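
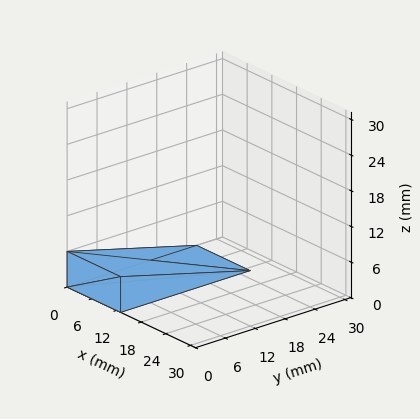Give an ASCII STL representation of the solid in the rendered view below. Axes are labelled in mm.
Reading the render: the shape is a wedge (ramp): 13 × 26 mm base, rising to 6 mm along the y=0 edge and sloping linearly to z=0 at y=26 (dimensions read to the nearest mm from the axis ticks). For the STL, each face is triangulated and given an outward normal.

solid part
  facet normal 0.0000 0.0000 -1.0000
    outer loop
      vertex 13.000 26.000 0.000
      vertex 13.000 0.000 0.000
      vertex 0.000 0.000 0.000
    endloop
  endfacet
  facet normal 0.0000 0.0000 -1.0000
    outer loop
      vertex 0.000 26.000 0.000
      vertex 13.000 26.000 0.000
      vertex 0.000 0.000 0.000
    endloop
  endfacet
  facet normal 0.0000 -1.0000 0.0000
    outer loop
      vertex 0.000 0.000 0.000
      vertex 13.000 0.000 0.000
      vertex 13.000 0.000 6.000
    endloop
  endfacet
  facet normal 0.0000 -1.0000 0.0000
    outer loop
      vertex 0.000 0.000 0.000
      vertex 13.000 0.000 6.000
      vertex 0.000 0.000 6.000
    endloop
  endfacet
  facet normal 0.0000 0.2249 0.9744
    outer loop
      vertex 0.000 0.000 6.000
      vertex 13.000 0.000 6.000
      vertex 13.000 26.000 0.000
    endloop
  endfacet
  facet normal 0.0000 0.2249 0.9744
    outer loop
      vertex 0.000 0.000 6.000
      vertex 13.000 26.000 0.000
      vertex 0.000 26.000 0.000
    endloop
  endfacet
  facet normal -1.0000 0.0000 0.0000
    outer loop
      vertex 0.000 0.000 6.000
      vertex 0.000 26.000 0.000
      vertex 0.000 0.000 0.000
    endloop
  endfacet
  facet normal 1.0000 0.0000 0.0000
    outer loop
      vertex 13.000 0.000 0.000
      vertex 13.000 26.000 0.000
      vertex 13.000 0.000 6.000
    endloop
  endfacet
endsolid part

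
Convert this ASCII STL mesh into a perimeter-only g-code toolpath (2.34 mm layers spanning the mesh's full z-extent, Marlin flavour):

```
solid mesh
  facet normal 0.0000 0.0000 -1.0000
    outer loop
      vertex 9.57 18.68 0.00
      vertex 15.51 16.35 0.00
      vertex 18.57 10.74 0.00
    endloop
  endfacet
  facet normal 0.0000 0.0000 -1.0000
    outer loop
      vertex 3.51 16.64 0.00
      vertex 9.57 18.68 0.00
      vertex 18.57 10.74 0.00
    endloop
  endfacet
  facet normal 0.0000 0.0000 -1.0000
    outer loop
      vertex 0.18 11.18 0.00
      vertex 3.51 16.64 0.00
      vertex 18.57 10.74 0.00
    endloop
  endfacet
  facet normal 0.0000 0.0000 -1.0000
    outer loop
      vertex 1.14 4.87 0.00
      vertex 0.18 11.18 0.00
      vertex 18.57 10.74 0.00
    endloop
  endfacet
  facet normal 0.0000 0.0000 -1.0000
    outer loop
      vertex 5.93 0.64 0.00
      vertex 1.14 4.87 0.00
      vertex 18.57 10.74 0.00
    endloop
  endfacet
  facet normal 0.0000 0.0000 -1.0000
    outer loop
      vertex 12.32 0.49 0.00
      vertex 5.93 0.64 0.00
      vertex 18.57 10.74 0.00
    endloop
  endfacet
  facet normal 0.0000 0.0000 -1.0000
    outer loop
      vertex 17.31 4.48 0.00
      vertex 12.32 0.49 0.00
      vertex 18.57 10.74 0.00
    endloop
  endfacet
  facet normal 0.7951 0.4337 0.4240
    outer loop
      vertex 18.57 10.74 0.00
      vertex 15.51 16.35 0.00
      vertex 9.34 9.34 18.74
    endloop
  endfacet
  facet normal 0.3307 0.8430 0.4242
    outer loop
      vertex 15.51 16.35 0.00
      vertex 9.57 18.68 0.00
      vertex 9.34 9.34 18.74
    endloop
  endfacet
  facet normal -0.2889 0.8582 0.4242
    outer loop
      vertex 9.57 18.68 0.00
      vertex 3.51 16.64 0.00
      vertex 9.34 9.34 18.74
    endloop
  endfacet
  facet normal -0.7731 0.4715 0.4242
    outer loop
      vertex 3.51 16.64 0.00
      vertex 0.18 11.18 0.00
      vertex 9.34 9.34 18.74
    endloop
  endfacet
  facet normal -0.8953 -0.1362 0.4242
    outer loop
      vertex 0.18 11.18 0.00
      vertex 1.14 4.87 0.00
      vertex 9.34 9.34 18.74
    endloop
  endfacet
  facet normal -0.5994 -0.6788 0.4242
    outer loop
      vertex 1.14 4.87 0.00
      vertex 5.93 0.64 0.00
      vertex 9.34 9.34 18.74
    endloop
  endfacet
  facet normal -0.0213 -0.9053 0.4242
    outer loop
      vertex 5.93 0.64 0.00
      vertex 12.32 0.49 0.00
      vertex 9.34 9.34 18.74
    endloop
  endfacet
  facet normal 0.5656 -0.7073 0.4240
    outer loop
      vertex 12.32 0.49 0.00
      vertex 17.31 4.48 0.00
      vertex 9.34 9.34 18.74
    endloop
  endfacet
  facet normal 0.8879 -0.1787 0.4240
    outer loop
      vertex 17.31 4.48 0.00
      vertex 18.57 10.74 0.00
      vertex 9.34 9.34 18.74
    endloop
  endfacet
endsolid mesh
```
; perimeter-only toolpath
G21 ; units = mm
G90 ; absolute positioning
G28 ; home
; layer 1
G0 Z2.34
G0 X17.42 Y10.57
G1 X14.74 Y15.47
G1 X9.54 Y17.51
G1 X4.24 Y15.73
G1 X1.32 Y10.95
G1 X2.17 Y5.43
G1 X6.36 Y1.73
G1 X11.95 Y1.60
G1 X16.31 Y5.09
G1 X17.42 Y10.57
; layer 2
G0 Z4.68
G0 X16.26 Y10.39
G1 X13.97 Y14.60
G1 X9.51 Y16.34
G1 X4.97 Y14.82
G1 X2.47 Y10.72
G1 X3.19 Y5.99
G1 X6.78 Y2.81
G1 X11.57 Y2.70
G1 X15.32 Y5.70
G1 X16.26 Y10.39
; layer 3
G0 Z7.03
G0 X15.11 Y10.21
G1 X13.20 Y13.72
G1 X9.48 Y15.18
G1 X5.70 Y13.90
G1 X3.61 Y10.49
G1 X4.21 Y6.55
G1 X7.21 Y3.90
G1 X11.20 Y3.81
G1 X14.32 Y6.30
G1 X15.11 Y10.21
; layer 4
G0 Z9.37
G0 X13.96 Y10.04
G1 X12.43 Y12.85
G1 X9.46 Y14.01
G1 X6.42 Y12.99
G1 X4.76 Y10.26
G1 X5.24 Y7.11
G1 X7.63 Y4.99
G1 X10.83 Y4.92
G1 X13.32 Y6.91
G1 X13.96 Y10.04
; layer 5
G0 Z11.71
G0 X12.80 Y9.87
G1 X11.65 Y11.97
G1 X9.43 Y12.84
G1 X7.15 Y12.08
G1 X5.91 Y10.03
G1 X6.27 Y7.66
G1 X8.06 Y6.08
G1 X10.46 Y6.02
G1 X12.33 Y7.52
G1 X12.80 Y9.87
; layer 6
G0 Z14.05
G0 X11.65 Y9.69
G1 X10.88 Y11.09
G1 X9.40 Y11.68
G1 X7.88 Y11.16
G1 X7.05 Y9.80
G1 X7.29 Y8.22
G1 X8.49 Y7.17
G1 X10.09 Y7.13
G1 X11.33 Y8.12
G1 X11.65 Y9.69
; layer 7
G0 Z16.40
G0 X10.49 Y9.52
G1 X10.11 Y10.22
G1 X9.37 Y10.51
G1 X8.61 Y10.25
G1 X8.20 Y9.57
G1 X8.31 Y8.78
G1 X8.91 Y8.25
G1 X9.71 Y8.23
G1 X10.34 Y8.73
G1 X10.49 Y9.52
M2 ; end

The solid is a regular 9-sided pyramid, base circumscribed radius ≈ 9.34 mm, apex at z ≈ 18.7 mm. Slicing at Δz = 2.34 mm — 8 equal slices spanning the solid's height, so layer i sits at z = i·h/8 — gives 7 non-empty perimeters. Each is a 9-segment closed polygon; G0 lifts to the layer z and rapids to the start vertex, then G1 traces the edges. The cross-section shrinks linearly with z (the slice at the apex is degenerate and omitted).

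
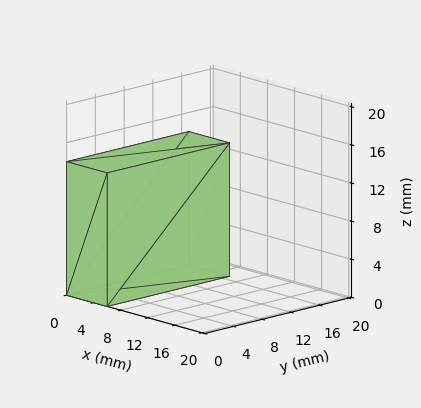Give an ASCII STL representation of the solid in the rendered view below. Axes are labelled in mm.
Reading the render: the shape is a rectangular box, roughly 6 × 17 mm footprint and 14 mm tall (dimensions read to the nearest mm from the axis ticks). For the STL, each face is triangulated and given an outward normal.

solid part
  facet normal 0.0000 0.0000 -1.0000
    outer loop
      vertex 6.0 17.0 0.0
      vertex 6.0 0.0 0.0
      vertex 0.0 0.0 0.0
    endloop
  endfacet
  facet normal 0.0000 0.0000 -1.0000
    outer loop
      vertex 0.0 17.0 0.0
      vertex 6.0 17.0 0.0
      vertex 0.0 0.0 0.0
    endloop
  endfacet
  facet normal 0.0000 0.0000 1.0000
    outer loop
      vertex 0.0 0.0 14.0
      vertex 6.0 0.0 14.0
      vertex 6.0 17.0 14.0
    endloop
  endfacet
  facet normal 0.0000 0.0000 1.0000
    outer loop
      vertex 0.0 0.0 14.0
      vertex 6.0 17.0 14.0
      vertex 0.0 17.0 14.0
    endloop
  endfacet
  facet normal 0.0000 -1.0000 0.0000
    outer loop
      vertex 0.0 0.0 0.0
      vertex 6.0 0.0 0.0
      vertex 6.0 0.0 14.0
    endloop
  endfacet
  facet normal 0.0000 -1.0000 0.0000
    outer loop
      vertex 0.0 0.0 0.0
      vertex 6.0 0.0 14.0
      vertex 0.0 0.0 14.0
    endloop
  endfacet
  facet normal 0.0000 1.0000 0.0000
    outer loop
      vertex 6.0 17.0 14.0
      vertex 6.0 17.0 0.0
      vertex 0.0 17.0 0.0
    endloop
  endfacet
  facet normal 0.0000 1.0000 0.0000
    outer loop
      vertex 0.0 17.0 14.0
      vertex 6.0 17.0 14.0
      vertex 0.0 17.0 0.0
    endloop
  endfacet
  facet normal -1.0000 0.0000 0.0000
    outer loop
      vertex 0.0 17.0 14.0
      vertex 0.0 17.0 0.0
      vertex 0.0 0.0 0.0
    endloop
  endfacet
  facet normal -1.0000 0.0000 0.0000
    outer loop
      vertex 0.0 0.0 14.0
      vertex 0.0 17.0 14.0
      vertex 0.0 0.0 0.0
    endloop
  endfacet
  facet normal 1.0000 0.0000 0.0000
    outer loop
      vertex 6.0 0.0 0.0
      vertex 6.0 17.0 0.0
      vertex 6.0 17.0 14.0
    endloop
  endfacet
  facet normal 1.0000 0.0000 0.0000
    outer loop
      vertex 6.0 0.0 0.0
      vertex 6.0 17.0 14.0
      vertex 6.0 0.0 14.0
    endloop
  endfacet
endsolid part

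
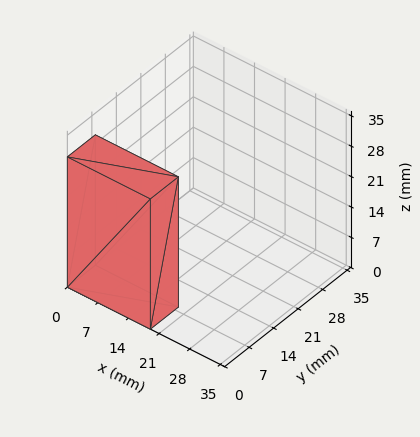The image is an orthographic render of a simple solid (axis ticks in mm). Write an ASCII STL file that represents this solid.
Reading the render: the shape is a rectangular box, roughly 19 × 8 mm footprint and 30 mm tall (dimensions read to the nearest mm from the axis ticks). For the STL, each face is triangulated and given an outward normal.

solid part
  facet normal 0.0000 0.0000 -1.0000
    outer loop
      vertex 19.0 8.0 0.0
      vertex 19.0 0.0 0.0
      vertex 0.0 0.0 0.0
    endloop
  endfacet
  facet normal 0.0000 0.0000 -1.0000
    outer loop
      vertex 0.0 8.0 0.0
      vertex 19.0 8.0 0.0
      vertex 0.0 0.0 0.0
    endloop
  endfacet
  facet normal 0.0000 0.0000 1.0000
    outer loop
      vertex 0.0 0.0 30.0
      vertex 19.0 0.0 30.0
      vertex 19.0 8.0 30.0
    endloop
  endfacet
  facet normal 0.0000 0.0000 1.0000
    outer loop
      vertex 0.0 0.0 30.0
      vertex 19.0 8.0 30.0
      vertex 0.0 8.0 30.0
    endloop
  endfacet
  facet normal 0.0000 -1.0000 0.0000
    outer loop
      vertex 0.0 0.0 0.0
      vertex 19.0 0.0 0.0
      vertex 19.0 0.0 30.0
    endloop
  endfacet
  facet normal 0.0000 -1.0000 0.0000
    outer loop
      vertex 0.0 0.0 0.0
      vertex 19.0 0.0 30.0
      vertex 0.0 0.0 30.0
    endloop
  endfacet
  facet normal 0.0000 1.0000 0.0000
    outer loop
      vertex 19.0 8.0 30.0
      vertex 19.0 8.0 0.0
      vertex 0.0 8.0 0.0
    endloop
  endfacet
  facet normal 0.0000 1.0000 0.0000
    outer loop
      vertex 0.0 8.0 30.0
      vertex 19.0 8.0 30.0
      vertex 0.0 8.0 0.0
    endloop
  endfacet
  facet normal -1.0000 0.0000 0.0000
    outer loop
      vertex 0.0 8.0 30.0
      vertex 0.0 8.0 0.0
      vertex 0.0 0.0 0.0
    endloop
  endfacet
  facet normal -1.0000 0.0000 0.0000
    outer loop
      vertex 0.0 0.0 30.0
      vertex 0.0 8.0 30.0
      vertex 0.0 0.0 0.0
    endloop
  endfacet
  facet normal 1.0000 0.0000 0.0000
    outer loop
      vertex 19.0 0.0 0.0
      vertex 19.0 8.0 0.0
      vertex 19.0 8.0 30.0
    endloop
  endfacet
  facet normal 1.0000 0.0000 0.0000
    outer loop
      vertex 19.0 0.0 0.0
      vertex 19.0 8.0 30.0
      vertex 19.0 0.0 30.0
    endloop
  endfacet
endsolid part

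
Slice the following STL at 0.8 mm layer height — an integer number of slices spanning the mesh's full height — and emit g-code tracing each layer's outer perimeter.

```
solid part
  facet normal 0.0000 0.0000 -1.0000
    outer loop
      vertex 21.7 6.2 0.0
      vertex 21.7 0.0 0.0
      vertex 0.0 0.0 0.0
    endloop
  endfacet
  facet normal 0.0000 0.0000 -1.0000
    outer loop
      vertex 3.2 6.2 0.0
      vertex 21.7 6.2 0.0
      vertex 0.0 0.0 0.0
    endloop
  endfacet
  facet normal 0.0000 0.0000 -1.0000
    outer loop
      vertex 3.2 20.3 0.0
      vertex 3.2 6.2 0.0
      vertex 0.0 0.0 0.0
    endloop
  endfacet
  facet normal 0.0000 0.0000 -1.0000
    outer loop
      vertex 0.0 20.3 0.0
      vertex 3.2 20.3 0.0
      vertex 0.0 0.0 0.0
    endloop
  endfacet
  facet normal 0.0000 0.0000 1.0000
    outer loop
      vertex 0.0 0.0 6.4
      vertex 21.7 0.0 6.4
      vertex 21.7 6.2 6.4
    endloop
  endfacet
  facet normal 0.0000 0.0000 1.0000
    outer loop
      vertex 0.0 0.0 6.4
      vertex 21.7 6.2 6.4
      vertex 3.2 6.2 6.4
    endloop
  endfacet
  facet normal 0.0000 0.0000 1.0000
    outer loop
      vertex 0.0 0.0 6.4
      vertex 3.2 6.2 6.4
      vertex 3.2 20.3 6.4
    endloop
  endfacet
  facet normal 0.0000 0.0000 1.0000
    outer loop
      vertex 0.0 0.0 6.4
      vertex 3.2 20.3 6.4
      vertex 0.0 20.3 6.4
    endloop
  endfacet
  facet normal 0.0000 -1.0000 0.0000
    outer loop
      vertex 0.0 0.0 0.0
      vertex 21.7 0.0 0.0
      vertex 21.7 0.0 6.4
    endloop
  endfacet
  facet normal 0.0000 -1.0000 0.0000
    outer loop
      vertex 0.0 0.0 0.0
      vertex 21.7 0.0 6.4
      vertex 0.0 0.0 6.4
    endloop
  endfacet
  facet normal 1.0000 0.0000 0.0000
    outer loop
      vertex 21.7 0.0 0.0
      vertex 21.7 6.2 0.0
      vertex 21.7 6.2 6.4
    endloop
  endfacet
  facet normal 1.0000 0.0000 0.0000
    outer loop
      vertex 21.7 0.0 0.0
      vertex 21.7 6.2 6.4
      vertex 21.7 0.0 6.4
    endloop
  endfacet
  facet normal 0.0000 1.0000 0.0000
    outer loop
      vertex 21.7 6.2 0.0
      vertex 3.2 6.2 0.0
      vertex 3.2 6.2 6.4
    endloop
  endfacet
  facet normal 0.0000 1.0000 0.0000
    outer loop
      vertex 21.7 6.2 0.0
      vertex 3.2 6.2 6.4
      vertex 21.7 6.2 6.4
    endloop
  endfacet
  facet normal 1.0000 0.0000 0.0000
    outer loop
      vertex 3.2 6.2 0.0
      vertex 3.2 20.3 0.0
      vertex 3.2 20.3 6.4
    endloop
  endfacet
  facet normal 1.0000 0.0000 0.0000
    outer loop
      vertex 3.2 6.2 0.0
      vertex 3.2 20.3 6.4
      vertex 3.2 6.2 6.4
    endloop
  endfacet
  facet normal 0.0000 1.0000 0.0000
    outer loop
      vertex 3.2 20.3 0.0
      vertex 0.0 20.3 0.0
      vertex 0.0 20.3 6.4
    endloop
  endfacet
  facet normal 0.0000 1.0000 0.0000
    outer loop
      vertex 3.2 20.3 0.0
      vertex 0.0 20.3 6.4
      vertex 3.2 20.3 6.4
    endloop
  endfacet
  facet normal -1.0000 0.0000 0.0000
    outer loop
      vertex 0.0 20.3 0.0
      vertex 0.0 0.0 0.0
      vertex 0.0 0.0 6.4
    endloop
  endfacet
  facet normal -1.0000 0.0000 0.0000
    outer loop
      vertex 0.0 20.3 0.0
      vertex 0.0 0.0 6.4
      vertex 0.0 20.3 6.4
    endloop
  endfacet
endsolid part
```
; perimeter-only toolpath
G21 ; units = mm
G90 ; absolute positioning
G28 ; home
; layer 1
G0 Z0.8
G0 X0.0 Y0.0
G1 X21.7 Y0.0
G1 X21.7 Y6.2
G1 X3.2 Y6.2
G1 X3.2 Y20.3
G1 X0.0 Y20.3
G1 X0.0 Y0.0
; layer 2
G0 Z1.6
G0 X0.0 Y0.0
G1 X21.7 Y0.0
G1 X21.7 Y6.2
G1 X3.2 Y6.2
G1 X3.2 Y20.3
G1 X0.0 Y20.3
G1 X0.0 Y0.0
; layer 3
G0 Z2.4
G0 X0.0 Y0.0
G1 X21.7 Y0.0
G1 X21.7 Y6.2
G1 X3.2 Y6.2
G1 X3.2 Y20.3
G1 X0.0 Y20.3
G1 X0.0 Y0.0
; layer 4
G0 Z3.2
G0 X0.0 Y0.0
G1 X21.7 Y0.0
G1 X21.7 Y6.2
G1 X3.2 Y6.2
G1 X3.2 Y20.3
G1 X0.0 Y20.3
G1 X0.0 Y0.0
; layer 5
G0 Z4.0
G0 X0.0 Y0.0
G1 X21.7 Y0.0
G1 X21.7 Y6.2
G1 X3.2 Y6.2
G1 X3.2 Y20.3
G1 X0.0 Y20.3
G1 X0.0 Y0.0
; layer 6
G0 Z4.8
G0 X0.0 Y0.0
G1 X21.7 Y0.0
G1 X21.7 Y6.2
G1 X3.2 Y6.2
G1 X3.2 Y20.3
G1 X0.0 Y20.3
G1 X0.0 Y0.0
; layer 7
G0 Z5.6
G0 X0.0 Y0.0
G1 X21.7 Y0.0
G1 X21.7 Y6.2
G1 X3.2 Y6.2
G1 X3.2 Y20.3
G1 X0.0 Y20.3
G1 X0.0 Y0.0
; layer 8
G0 Z6.4
G0 X0.0 Y0.0
G1 X21.7 Y0.0
G1 X21.7 Y6.2
G1 X3.2 Y6.2
G1 X3.2 Y20.3
G1 X0.0 Y20.3
G1 X0.0 Y0.0
M2 ; end

The solid is an L-shaped prism: outer 21.7 × 20.3 mm, arm thicknesses ≈ 6.2 mm (horizontal) and 3.2 mm (vertical), extruded 6.4 mm in z. Slicing at Δz = 0.8 mm — 8 equal slices spanning the solid's height, so layer i sits at z = i·h/8 — gives 8 non-empty perimeters. Each is a 6-segment closed polygon; G0 lifts to the layer z and rapids to the start vertex, then G1 traces the edges.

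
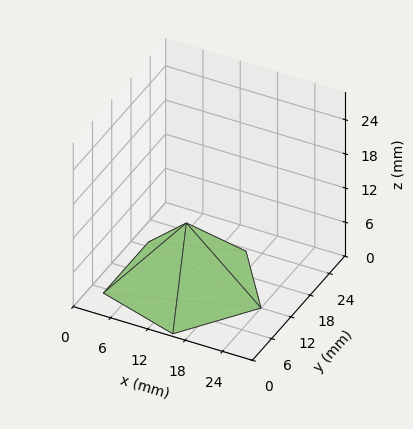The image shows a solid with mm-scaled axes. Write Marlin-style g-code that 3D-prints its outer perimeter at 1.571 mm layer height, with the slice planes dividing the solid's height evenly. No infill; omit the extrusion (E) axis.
Reading the render: the shape is a regular 5-sided pyramid, base circumscribed radius ≈ 12 mm, apex at z ≈ 11 mm (dimensions read to the nearest mm from the axis ticks). For the g-code, the solid's height is divided into equal slices at the stated Δz and each level perimeter traced with G1 moves after a G0 lift.

; perimeter-only toolpath
G21 ; units = mm
G90 ; absolute positioning
G28 ; home
; layer 1
G0 Z1.571
G0 X22.286 Y12.000
G1 X15.178 Y21.783
G1 X3.679 Y18.045
G1 X3.679 Y5.955
G1 X15.178 Y2.217
G1 X22.286 Y12.000
; layer 2
G0 Z3.143
G0 X20.571 Y12.000
G1 X14.649 Y20.152
G1 X5.066 Y17.038
G1 X5.066 Y6.962
G1 X14.649 Y3.848
G1 X20.571 Y12.000
; layer 3
G0 Z4.714
G0 X18.857 Y12.000
G1 X14.119 Y18.522
G1 X6.453 Y16.030
G1 X6.453 Y7.970
G1 X14.119 Y5.478
G1 X18.857 Y12.000
; layer 4
G0 Z6.286
G0 X17.143 Y12.000
G1 X13.589 Y16.891
G1 X7.839 Y15.023
G1 X7.839 Y8.977
G1 X13.589 Y7.109
G1 X17.143 Y12.000
; layer 5
G0 Z7.857
G0 X15.429 Y12.000
G1 X13.059 Y15.261
G1 X9.226 Y14.015
G1 X9.226 Y9.985
G1 X13.059 Y8.739
G1 X15.429 Y12.000
; layer 6
G0 Z9.429
G0 X13.714 Y12.000
G1 X12.530 Y13.630
G1 X10.613 Y13.008
G1 X10.613 Y10.992
G1 X12.530 Y10.370
G1 X13.714 Y12.000
M2 ; end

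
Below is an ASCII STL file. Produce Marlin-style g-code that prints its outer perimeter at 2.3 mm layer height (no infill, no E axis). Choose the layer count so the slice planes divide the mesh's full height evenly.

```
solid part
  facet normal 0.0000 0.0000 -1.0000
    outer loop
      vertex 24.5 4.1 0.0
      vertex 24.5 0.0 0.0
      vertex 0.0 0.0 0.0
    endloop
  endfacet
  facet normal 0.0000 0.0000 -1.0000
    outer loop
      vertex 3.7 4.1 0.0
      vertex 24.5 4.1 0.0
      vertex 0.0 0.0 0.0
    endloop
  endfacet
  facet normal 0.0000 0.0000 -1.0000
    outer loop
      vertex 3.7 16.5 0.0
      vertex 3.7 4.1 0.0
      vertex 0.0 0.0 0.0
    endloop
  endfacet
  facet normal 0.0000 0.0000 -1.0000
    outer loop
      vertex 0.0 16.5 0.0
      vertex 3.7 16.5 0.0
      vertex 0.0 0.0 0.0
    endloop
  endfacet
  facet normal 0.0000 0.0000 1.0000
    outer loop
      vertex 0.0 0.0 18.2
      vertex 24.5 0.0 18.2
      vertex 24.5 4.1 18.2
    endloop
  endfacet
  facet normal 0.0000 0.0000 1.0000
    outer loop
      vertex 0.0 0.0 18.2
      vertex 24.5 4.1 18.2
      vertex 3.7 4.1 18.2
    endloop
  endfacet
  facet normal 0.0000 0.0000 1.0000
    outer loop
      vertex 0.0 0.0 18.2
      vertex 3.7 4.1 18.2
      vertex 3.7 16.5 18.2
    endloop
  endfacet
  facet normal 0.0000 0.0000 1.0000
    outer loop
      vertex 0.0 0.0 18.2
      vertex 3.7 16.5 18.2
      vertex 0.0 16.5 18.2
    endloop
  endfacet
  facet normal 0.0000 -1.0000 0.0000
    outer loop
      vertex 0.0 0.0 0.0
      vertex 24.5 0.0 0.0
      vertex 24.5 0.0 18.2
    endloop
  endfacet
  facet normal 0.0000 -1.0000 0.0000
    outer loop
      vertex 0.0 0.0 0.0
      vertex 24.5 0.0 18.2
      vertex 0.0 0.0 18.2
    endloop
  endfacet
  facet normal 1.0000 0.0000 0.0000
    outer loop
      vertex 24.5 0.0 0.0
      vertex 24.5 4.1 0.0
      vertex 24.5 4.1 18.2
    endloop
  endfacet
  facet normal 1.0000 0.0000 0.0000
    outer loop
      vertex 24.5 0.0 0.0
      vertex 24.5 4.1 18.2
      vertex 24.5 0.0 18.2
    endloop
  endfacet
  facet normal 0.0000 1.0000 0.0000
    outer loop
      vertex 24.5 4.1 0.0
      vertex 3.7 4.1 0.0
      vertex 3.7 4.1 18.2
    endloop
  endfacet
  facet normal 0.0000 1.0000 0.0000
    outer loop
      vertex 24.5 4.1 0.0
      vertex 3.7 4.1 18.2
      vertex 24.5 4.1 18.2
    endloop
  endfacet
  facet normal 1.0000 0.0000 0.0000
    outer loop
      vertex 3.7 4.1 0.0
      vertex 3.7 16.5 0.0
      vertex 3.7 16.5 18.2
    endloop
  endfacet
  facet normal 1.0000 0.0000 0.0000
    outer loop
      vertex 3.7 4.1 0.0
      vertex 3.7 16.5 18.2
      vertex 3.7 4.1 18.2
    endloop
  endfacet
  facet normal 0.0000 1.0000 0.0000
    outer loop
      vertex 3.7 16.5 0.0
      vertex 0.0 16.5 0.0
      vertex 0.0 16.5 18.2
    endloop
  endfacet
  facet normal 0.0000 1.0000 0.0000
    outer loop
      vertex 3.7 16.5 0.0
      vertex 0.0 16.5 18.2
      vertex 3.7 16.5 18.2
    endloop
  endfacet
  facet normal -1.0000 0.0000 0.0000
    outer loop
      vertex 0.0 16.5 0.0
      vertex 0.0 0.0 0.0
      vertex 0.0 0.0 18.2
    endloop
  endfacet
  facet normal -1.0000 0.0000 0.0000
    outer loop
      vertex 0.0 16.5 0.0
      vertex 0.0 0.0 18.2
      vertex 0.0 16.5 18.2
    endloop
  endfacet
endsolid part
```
; perimeter-only toolpath
G21 ; units = mm
G90 ; absolute positioning
G28 ; home
; layer 1
G0 Z2.3
G0 X0.0 Y0.0
G1 X24.5 Y0.0
G1 X24.5 Y4.1
G1 X3.7 Y4.1
G1 X3.7 Y16.5
G1 X0.0 Y16.5
G1 X0.0 Y0.0
; layer 2
G0 Z4.5
G0 X0.0 Y0.0
G1 X24.5 Y0.0
G1 X24.5 Y4.1
G1 X3.7 Y4.1
G1 X3.7 Y16.5
G1 X0.0 Y16.5
G1 X0.0 Y0.0
; layer 3
G0 Z6.8
G0 X0.0 Y0.0
G1 X24.5 Y0.0
G1 X24.5 Y4.1
G1 X3.7 Y4.1
G1 X3.7 Y16.5
G1 X0.0 Y16.5
G1 X0.0 Y0.0
; layer 4
G0 Z9.1
G0 X0.0 Y0.0
G1 X24.5 Y0.0
G1 X24.5 Y4.1
G1 X3.7 Y4.1
G1 X3.7 Y16.5
G1 X0.0 Y16.5
G1 X0.0 Y0.0
; layer 5
G0 Z11.4
G0 X0.0 Y0.0
G1 X24.5 Y0.0
G1 X24.5 Y4.1
G1 X3.7 Y4.1
G1 X3.7 Y16.5
G1 X0.0 Y16.5
G1 X0.0 Y0.0
; layer 6
G0 Z13.6
G0 X0.0 Y0.0
G1 X24.5 Y0.0
G1 X24.5 Y4.1
G1 X3.7 Y4.1
G1 X3.7 Y16.5
G1 X0.0 Y16.5
G1 X0.0 Y0.0
; layer 7
G0 Z15.9
G0 X0.0 Y0.0
G1 X24.5 Y0.0
G1 X24.5 Y4.1
G1 X3.7 Y4.1
G1 X3.7 Y16.5
G1 X0.0 Y16.5
G1 X0.0 Y0.0
; layer 8
G0 Z18.2
G0 X0.0 Y0.0
G1 X24.5 Y0.0
G1 X24.5 Y4.1
G1 X3.7 Y4.1
G1 X3.7 Y16.5
G1 X0.0 Y16.5
G1 X0.0 Y0.0
M2 ; end

The solid is an L-shaped prism: outer 24.5 × 16.5 mm, arm thicknesses ≈ 4.1 mm (horizontal) and 3.7 mm (vertical), extruded 18.2 mm in z. Slicing at Δz = 2.3 mm — 8 equal slices spanning the solid's height, so layer i sits at z = i·h/8 — gives 8 non-empty perimeters. Each is a 6-segment closed polygon; G0 lifts to the layer z and rapids to the start vertex, then G1 traces the edges.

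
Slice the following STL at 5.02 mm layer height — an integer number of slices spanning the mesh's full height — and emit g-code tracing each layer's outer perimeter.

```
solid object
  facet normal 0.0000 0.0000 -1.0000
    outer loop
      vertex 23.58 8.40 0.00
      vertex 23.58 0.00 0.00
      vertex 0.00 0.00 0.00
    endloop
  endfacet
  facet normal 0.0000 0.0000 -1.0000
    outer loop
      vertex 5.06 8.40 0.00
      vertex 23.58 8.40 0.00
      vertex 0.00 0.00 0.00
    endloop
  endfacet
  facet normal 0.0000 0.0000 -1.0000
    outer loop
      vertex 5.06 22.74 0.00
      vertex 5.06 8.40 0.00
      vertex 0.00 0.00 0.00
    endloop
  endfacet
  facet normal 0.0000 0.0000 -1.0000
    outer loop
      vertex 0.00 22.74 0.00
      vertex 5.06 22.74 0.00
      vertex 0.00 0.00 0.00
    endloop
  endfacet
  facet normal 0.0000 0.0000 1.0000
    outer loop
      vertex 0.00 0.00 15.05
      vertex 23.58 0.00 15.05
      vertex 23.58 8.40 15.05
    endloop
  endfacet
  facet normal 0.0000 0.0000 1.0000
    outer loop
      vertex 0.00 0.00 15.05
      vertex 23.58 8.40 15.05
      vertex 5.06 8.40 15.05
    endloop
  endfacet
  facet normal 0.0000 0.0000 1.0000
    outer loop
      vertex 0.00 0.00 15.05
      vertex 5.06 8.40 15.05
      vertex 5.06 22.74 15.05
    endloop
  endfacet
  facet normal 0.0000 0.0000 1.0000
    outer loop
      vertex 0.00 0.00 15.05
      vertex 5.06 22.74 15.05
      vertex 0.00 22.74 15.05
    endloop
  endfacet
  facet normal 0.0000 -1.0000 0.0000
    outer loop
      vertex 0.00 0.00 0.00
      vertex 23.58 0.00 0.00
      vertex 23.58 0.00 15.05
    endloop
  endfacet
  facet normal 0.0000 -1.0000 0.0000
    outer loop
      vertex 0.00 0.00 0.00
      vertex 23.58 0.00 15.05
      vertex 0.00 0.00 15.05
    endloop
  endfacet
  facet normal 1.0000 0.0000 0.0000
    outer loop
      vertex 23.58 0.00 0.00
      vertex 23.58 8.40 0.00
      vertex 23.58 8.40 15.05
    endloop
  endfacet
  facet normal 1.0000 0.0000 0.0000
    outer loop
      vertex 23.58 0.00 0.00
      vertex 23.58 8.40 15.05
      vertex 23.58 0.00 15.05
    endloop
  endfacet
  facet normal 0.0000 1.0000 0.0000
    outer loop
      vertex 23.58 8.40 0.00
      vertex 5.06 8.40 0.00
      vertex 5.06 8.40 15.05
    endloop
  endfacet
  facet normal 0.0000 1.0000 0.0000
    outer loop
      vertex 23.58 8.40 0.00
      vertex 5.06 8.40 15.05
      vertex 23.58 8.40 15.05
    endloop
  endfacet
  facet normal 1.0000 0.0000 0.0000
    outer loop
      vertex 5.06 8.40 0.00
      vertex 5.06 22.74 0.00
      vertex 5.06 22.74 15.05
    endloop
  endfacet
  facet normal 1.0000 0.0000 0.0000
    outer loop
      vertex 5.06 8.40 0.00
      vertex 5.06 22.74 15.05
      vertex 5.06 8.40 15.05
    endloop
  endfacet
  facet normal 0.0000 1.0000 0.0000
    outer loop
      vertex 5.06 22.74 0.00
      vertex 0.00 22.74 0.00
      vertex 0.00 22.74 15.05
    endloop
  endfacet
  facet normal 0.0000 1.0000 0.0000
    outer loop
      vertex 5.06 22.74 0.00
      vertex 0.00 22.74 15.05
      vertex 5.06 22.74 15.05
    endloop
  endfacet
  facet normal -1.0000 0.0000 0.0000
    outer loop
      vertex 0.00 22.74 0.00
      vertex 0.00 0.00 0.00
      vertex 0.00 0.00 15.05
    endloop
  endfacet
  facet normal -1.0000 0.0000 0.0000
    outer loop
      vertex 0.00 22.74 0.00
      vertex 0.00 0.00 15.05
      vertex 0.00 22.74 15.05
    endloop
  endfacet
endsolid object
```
; perimeter-only toolpath
G21 ; units = mm
G90 ; absolute positioning
G28 ; home
; layer 1
G0 Z5.02
G0 X0.00 Y0.00
G1 X23.58 Y0.00
G1 X23.58 Y8.40
G1 X5.06 Y8.40
G1 X5.06 Y22.74
G1 X0.00 Y22.74
G1 X0.00 Y0.00
; layer 2
G0 Z10.03
G0 X0.00 Y0.00
G1 X23.58 Y0.00
G1 X23.58 Y8.40
G1 X5.06 Y8.40
G1 X5.06 Y22.74
G1 X0.00 Y22.74
G1 X0.00 Y0.00
; layer 3
G0 Z15.05
G0 X0.00 Y0.00
G1 X23.58 Y0.00
G1 X23.58 Y8.40
G1 X5.06 Y8.40
G1 X5.06 Y22.74
G1 X0.00 Y22.74
G1 X0.00 Y0.00
M2 ; end

The solid is an L-shaped prism: outer 23.6 × 22.7 mm, arm thicknesses ≈ 8.4 mm (horizontal) and 5.06 mm (vertical), extruded 15.1 mm in z. Slicing at Δz = 5.02 mm — 3 equal slices spanning the solid's height, so layer i sits at z = i·h/3 — gives 3 non-empty perimeters. Each is a 6-segment closed polygon; G0 lifts to the layer z and rapids to the start vertex, then G1 traces the edges.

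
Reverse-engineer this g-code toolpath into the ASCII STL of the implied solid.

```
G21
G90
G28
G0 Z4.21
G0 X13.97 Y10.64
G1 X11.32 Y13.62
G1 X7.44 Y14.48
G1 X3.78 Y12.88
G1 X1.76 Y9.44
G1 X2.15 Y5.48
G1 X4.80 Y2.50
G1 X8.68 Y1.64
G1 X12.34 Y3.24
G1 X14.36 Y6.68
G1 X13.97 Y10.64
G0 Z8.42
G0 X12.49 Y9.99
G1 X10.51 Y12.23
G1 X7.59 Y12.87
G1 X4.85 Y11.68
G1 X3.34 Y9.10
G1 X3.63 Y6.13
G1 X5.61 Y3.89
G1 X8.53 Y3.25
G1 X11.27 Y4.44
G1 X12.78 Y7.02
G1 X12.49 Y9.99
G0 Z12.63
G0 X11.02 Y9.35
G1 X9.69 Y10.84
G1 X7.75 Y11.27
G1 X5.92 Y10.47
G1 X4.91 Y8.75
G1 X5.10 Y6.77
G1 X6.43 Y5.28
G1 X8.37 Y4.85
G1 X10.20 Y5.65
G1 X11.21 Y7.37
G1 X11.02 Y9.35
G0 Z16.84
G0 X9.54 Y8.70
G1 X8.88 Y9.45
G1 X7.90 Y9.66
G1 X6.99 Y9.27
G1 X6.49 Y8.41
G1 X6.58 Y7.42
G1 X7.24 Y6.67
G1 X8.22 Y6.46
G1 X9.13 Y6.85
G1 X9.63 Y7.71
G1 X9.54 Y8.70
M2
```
solid part
  facet normal 0.0000 0.0000 -1.0000
    outer loop
      vertex 7.28 16.08 0.00
      vertex 12.14 15.01 0.00
      vertex 15.45 11.28 0.00
    endloop
  endfacet
  facet normal 0.0000 0.0000 -1.0000
    outer loop
      vertex 2.71 14.09 0.00
      vertex 7.28 16.08 0.00
      vertex 15.45 11.28 0.00
    endloop
  endfacet
  facet normal 0.0000 0.0000 -1.0000
    outer loop
      vertex 0.19 9.79 0.00
      vertex 2.71 14.09 0.00
      vertex 15.45 11.28 0.00
    endloop
  endfacet
  facet normal 0.0000 0.0000 -1.0000
    outer loop
      vertex 0.67 4.84 0.00
      vertex 0.19 9.79 0.00
      vertex 15.45 11.28 0.00
    endloop
  endfacet
  facet normal 0.0000 0.0000 -1.0000
    outer loop
      vertex 3.98 1.11 0.00
      vertex 0.67 4.84 0.00
      vertex 15.45 11.28 0.00
    endloop
  endfacet
  facet normal 0.0000 0.0000 -1.0000
    outer loop
      vertex 8.84 0.04 0.00
      vertex 3.98 1.11 0.00
      vertex 15.45 11.28 0.00
    endloop
  endfacet
  facet normal 0.0000 0.0000 -1.0000
    outer loop
      vertex 13.41 2.03 0.00
      vertex 8.84 0.04 0.00
      vertex 15.45 11.28 0.00
    endloop
  endfacet
  facet normal 0.0000 0.0000 -1.0000
    outer loop
      vertex 15.93 6.33 0.00
      vertex 13.41 2.03 0.00
      vertex 15.45 11.28 0.00
    endloop
  endfacet
  facet normal 0.7028 0.6237 0.3421
    outer loop
      vertex 15.45 11.28 0.00
      vertex 12.14 15.01 0.00
      vertex 8.06 8.06 21.05
    endloop
  endfacet
  facet normal 0.2020 0.9177 0.3421
    outer loop
      vertex 12.14 15.01 0.00
      vertex 7.28 16.08 0.00
      vertex 8.06 8.06 21.05
    endloop
  endfacet
  facet normal -0.3751 0.8615 0.3421
    outer loop
      vertex 7.28 16.08 0.00
      vertex 2.71 14.09 0.00
      vertex 8.06 8.06 21.05
    endloop
  endfacet
  facet normal -0.8107 0.4751 0.3421
    outer loop
      vertex 2.71 14.09 0.00
      vertex 0.19 9.79 0.00
      vertex 8.06 8.06 21.05
    endloop
  endfacet
  facet normal -0.9352 -0.0907 0.3422
    outer loop
      vertex 0.19 9.79 0.00
      vertex 0.67 4.84 0.00
      vertex 8.06 8.06 21.05
    endloop
  endfacet
  facet normal -0.7028 -0.6237 0.3421
    outer loop
      vertex 0.67 4.84 0.00
      vertex 3.98 1.11 0.00
      vertex 8.06 8.06 21.05
    endloop
  endfacet
  facet normal -0.2020 -0.9177 0.3421
    outer loop
      vertex 3.98 1.11 0.00
      vertex 8.84 0.04 0.00
      vertex 8.06 8.06 21.05
    endloop
  endfacet
  facet normal 0.3751 -0.8615 0.3421
    outer loop
      vertex 8.84 0.04 0.00
      vertex 13.41 2.03 0.00
      vertex 8.06 8.06 21.05
    endloop
  endfacet
  facet normal 0.8107 -0.4751 0.3421
    outer loop
      vertex 13.41 2.03 0.00
      vertex 15.93 6.33 0.00
      vertex 8.06 8.06 21.05
    endloop
  endfacet
  facet normal 0.9352 0.0907 0.3422
    outer loop
      vertex 15.93 6.33 0.00
      vertex 15.45 11.28 0.00
      vertex 8.06 8.06 21.05
    endloop
  endfacet
endsolid part

The G0 Z moves step by Δz≈4.21 mm. The G1 loops shrink linearly with z, so the solid tapers from its base footprint up to z≈21.1. Closing with a flat bottom cap and the tapered top and triangulating gives 18 facets — a regular 10-sided pyramid, base circumscribed radius ≈ 8.06 mm, apex at z ≈ 21.1 mm.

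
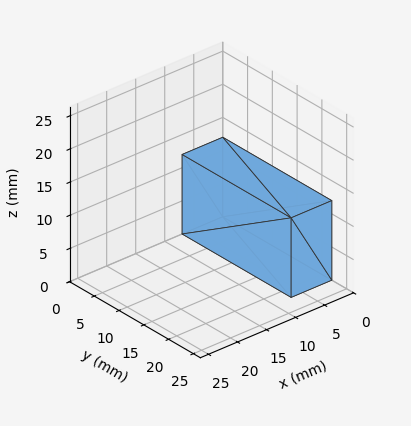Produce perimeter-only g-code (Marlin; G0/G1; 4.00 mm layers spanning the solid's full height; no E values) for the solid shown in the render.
Reading the render: the shape is a rectangular box, roughly 7 × 22 mm footprint and 12 mm tall (dimensions read to the nearest mm from the axis ticks). For the g-code, the solid's height is divided into equal slices at the stated Δz and each level perimeter traced with G1 moves after a G0 lift.

; perimeter-only toolpath
G21 ; units = mm
G90 ; absolute positioning
G28 ; home
; layer 1
G0 Z4.00
G0 X0.00 Y0.00
G1 X7.00 Y0.00
G1 X7.00 Y22.00
G1 X0.00 Y22.00
G1 X0.00 Y0.00
; layer 2
G0 Z8.00
G0 X0.00 Y0.00
G1 X7.00 Y0.00
G1 X7.00 Y22.00
G1 X0.00 Y22.00
G1 X0.00 Y0.00
; layer 3
G0 Z12.00
G0 X0.00 Y0.00
G1 X7.00 Y0.00
G1 X7.00 Y22.00
G1 X0.00 Y22.00
G1 X0.00 Y0.00
M2 ; end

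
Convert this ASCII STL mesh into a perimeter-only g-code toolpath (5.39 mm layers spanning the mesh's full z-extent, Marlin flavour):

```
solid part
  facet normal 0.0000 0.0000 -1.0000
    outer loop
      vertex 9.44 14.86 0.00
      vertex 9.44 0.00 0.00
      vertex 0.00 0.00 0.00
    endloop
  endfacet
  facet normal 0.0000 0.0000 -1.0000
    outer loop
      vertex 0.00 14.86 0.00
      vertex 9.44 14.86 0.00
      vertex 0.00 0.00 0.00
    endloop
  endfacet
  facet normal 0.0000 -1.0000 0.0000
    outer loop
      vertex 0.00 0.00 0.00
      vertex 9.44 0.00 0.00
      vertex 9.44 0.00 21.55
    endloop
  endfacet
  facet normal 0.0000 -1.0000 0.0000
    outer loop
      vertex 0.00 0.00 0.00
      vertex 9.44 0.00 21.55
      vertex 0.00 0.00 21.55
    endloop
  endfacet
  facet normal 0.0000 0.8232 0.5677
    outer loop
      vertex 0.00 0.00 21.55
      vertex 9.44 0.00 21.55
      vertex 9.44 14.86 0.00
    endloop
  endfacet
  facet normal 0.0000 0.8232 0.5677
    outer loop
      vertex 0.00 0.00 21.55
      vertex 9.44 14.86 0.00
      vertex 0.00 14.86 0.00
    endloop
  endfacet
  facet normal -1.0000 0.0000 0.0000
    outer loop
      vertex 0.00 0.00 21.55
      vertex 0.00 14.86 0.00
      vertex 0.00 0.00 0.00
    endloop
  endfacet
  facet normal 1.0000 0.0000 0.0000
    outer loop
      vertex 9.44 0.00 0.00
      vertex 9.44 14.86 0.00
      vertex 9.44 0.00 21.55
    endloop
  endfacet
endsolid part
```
; perimeter-only toolpath
G21 ; units = mm
G90 ; absolute positioning
G28 ; home
; layer 1
G0 Z5.39
G0 X0.00 Y0.00
G1 X9.44 Y0.00
G1 X9.44 Y11.14
G1 X0.00 Y11.14
G1 X0.00 Y0.00
; layer 2
G0 Z10.78
G0 X0.00 Y0.00
G1 X9.44 Y0.00
G1 X9.44 Y7.43
G1 X0.00 Y7.43
G1 X0.00 Y0.00
; layer 3
G0 Z16.16
G0 X0.00 Y0.00
G1 X9.44 Y0.00
G1 X9.44 Y3.71
G1 X0.00 Y3.71
G1 X0.00 Y0.00
M2 ; end

The solid is a wedge (ramp): 9.44 × 14.9 mm base, rising to 21.6 mm along the y=0 edge and sloping linearly to z=0 at y=14.9. Slicing at Δz = 5.39 mm — 4 equal slices spanning the solid's height, so layer i sits at z = i·h/4 — gives 3 non-empty perimeters. Each is a 4-segment closed polygon; G0 lifts to the layer z and rapids to the start vertex, then G1 traces the edges. The cross-section shrinks linearly with z (the slice at the apex is degenerate and omitted).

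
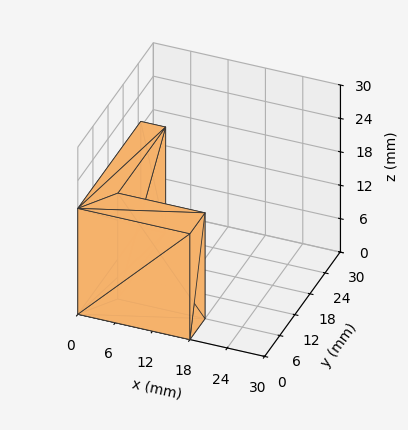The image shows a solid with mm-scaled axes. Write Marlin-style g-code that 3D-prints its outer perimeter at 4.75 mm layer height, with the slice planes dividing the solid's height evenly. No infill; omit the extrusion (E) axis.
Reading the render: the shape is an L-shaped prism: outer 18 × 25 mm, arm thicknesses ≈ 6 mm (horizontal) and 4 mm (vertical), extruded 19 mm in z (dimensions read to the nearest mm from the axis ticks). For the g-code, the solid's height is divided into equal slices at the stated Δz and each level perimeter traced with G1 moves after a G0 lift.

; perimeter-only toolpath
G21 ; units = mm
G90 ; absolute positioning
G28 ; home
; layer 1
G0 Z4.75
G0 X0.00 Y0.00
G1 X18.00 Y0.00
G1 X18.00 Y6.00
G1 X4.00 Y6.00
G1 X4.00 Y25.00
G1 X0.00 Y25.00
G1 X0.00 Y0.00
; layer 2
G0 Z9.50
G0 X0.00 Y0.00
G1 X18.00 Y0.00
G1 X18.00 Y6.00
G1 X4.00 Y6.00
G1 X4.00 Y25.00
G1 X0.00 Y25.00
G1 X0.00 Y0.00
; layer 3
G0 Z14.25
G0 X0.00 Y0.00
G1 X18.00 Y0.00
G1 X18.00 Y6.00
G1 X4.00 Y6.00
G1 X4.00 Y25.00
G1 X0.00 Y25.00
G1 X0.00 Y0.00
; layer 4
G0 Z19.00
G0 X0.00 Y0.00
G1 X18.00 Y0.00
G1 X18.00 Y6.00
G1 X4.00 Y6.00
G1 X4.00 Y25.00
G1 X0.00 Y25.00
G1 X0.00 Y0.00
M2 ; end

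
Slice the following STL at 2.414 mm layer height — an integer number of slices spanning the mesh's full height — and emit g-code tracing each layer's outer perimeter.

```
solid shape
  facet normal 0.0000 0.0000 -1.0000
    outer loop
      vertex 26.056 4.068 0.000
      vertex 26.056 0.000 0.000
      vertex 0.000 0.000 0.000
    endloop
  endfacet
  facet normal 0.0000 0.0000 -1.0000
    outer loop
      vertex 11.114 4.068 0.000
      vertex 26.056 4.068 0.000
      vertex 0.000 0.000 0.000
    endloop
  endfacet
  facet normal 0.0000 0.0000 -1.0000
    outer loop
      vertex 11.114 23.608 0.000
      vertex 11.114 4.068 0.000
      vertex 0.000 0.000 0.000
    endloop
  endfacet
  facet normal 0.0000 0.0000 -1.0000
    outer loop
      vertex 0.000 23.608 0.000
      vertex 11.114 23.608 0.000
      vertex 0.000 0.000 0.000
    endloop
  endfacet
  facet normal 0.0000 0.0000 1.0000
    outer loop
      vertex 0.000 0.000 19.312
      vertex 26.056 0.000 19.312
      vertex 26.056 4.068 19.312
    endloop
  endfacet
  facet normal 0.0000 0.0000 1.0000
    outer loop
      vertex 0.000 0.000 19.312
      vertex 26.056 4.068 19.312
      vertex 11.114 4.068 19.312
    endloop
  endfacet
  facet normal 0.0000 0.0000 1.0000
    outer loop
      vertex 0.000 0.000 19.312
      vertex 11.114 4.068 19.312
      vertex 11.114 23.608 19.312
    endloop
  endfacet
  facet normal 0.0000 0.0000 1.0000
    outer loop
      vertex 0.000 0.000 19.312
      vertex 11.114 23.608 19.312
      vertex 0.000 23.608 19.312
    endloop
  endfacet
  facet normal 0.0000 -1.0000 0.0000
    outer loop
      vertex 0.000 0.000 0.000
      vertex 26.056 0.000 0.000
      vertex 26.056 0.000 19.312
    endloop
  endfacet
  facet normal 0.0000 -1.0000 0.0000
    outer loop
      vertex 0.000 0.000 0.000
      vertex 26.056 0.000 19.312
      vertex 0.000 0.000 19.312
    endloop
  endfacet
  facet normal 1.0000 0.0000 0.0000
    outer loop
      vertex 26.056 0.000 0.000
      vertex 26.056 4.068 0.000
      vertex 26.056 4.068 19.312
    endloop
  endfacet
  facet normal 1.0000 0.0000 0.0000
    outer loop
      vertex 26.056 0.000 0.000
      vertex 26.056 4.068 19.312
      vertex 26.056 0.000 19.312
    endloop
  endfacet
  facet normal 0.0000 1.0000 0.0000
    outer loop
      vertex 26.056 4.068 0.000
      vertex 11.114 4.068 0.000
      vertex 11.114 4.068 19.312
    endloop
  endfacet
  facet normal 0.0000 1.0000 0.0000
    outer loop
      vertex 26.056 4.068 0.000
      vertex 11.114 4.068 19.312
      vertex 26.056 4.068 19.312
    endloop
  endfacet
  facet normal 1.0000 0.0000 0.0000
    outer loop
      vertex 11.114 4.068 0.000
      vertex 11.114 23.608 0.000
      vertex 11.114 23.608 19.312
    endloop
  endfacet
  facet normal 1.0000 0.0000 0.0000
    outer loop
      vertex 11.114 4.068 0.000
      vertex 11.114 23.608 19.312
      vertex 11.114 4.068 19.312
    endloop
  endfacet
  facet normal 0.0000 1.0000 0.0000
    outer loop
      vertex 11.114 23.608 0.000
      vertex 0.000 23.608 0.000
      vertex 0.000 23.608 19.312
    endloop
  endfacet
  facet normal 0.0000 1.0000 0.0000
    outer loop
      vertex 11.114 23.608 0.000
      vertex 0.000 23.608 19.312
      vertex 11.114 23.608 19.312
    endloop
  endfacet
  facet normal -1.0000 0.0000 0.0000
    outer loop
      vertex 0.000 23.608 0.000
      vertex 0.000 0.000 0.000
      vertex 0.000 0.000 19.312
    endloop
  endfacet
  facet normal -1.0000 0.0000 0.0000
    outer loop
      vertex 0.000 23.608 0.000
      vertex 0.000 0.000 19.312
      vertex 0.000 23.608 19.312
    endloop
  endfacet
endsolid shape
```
; perimeter-only toolpath
G21 ; units = mm
G90 ; absolute positioning
G28 ; home
; layer 1
G0 Z2.414
G0 X0.000 Y0.000
G1 X26.056 Y0.000
G1 X26.056 Y4.068
G1 X11.114 Y4.068
G1 X11.114 Y23.608
G1 X0.000 Y23.608
G1 X0.000 Y0.000
; layer 2
G0 Z4.828
G0 X0.000 Y0.000
G1 X26.056 Y0.000
G1 X26.056 Y4.068
G1 X11.114 Y4.068
G1 X11.114 Y23.608
G1 X0.000 Y23.608
G1 X0.000 Y0.000
; layer 3
G0 Z7.242
G0 X0.000 Y0.000
G1 X26.056 Y0.000
G1 X26.056 Y4.068
G1 X11.114 Y4.068
G1 X11.114 Y23.608
G1 X0.000 Y23.608
G1 X0.000 Y0.000
; layer 4
G0 Z9.656
G0 X0.000 Y0.000
G1 X26.056 Y0.000
G1 X26.056 Y4.068
G1 X11.114 Y4.068
G1 X11.114 Y23.608
G1 X0.000 Y23.608
G1 X0.000 Y0.000
; layer 5
G0 Z12.070
G0 X0.000 Y0.000
G1 X26.056 Y0.000
G1 X26.056 Y4.068
G1 X11.114 Y4.068
G1 X11.114 Y23.608
G1 X0.000 Y23.608
G1 X0.000 Y0.000
; layer 6
G0 Z14.484
G0 X0.000 Y0.000
G1 X26.056 Y0.000
G1 X26.056 Y4.068
G1 X11.114 Y4.068
G1 X11.114 Y23.608
G1 X0.000 Y23.608
G1 X0.000 Y0.000
; layer 7
G0 Z16.898
G0 X0.000 Y0.000
G1 X26.056 Y0.000
G1 X26.056 Y4.068
G1 X11.114 Y4.068
G1 X11.114 Y23.608
G1 X0.000 Y23.608
G1 X0.000 Y0.000
; layer 8
G0 Z19.312
G0 X0.000 Y0.000
G1 X26.056 Y0.000
G1 X26.056 Y4.068
G1 X11.114 Y4.068
G1 X11.114 Y23.608
G1 X0.000 Y23.608
G1 X0.000 Y0.000
M2 ; end

The solid is an L-shaped prism: outer 26.1 × 23.6 mm, arm thicknesses ≈ 4.07 mm (horizontal) and 11.1 mm (vertical), extruded 19.3 mm in z. Slicing at Δz = 2.414 mm — 8 equal slices spanning the solid's height, so layer i sits at z = i·h/8 — gives 8 non-empty perimeters. Each is a 6-segment closed polygon; G0 lifts to the layer z and rapids to the start vertex, then G1 traces the edges.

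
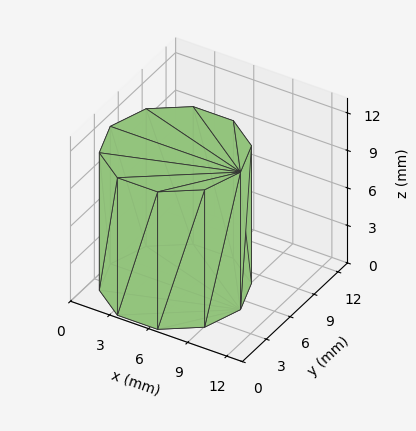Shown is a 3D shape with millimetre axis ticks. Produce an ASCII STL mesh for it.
Reading the render: the shape is a regular 10-sided prism (a cylinder approximated with 10 flat sides), circumscribed radius ≈ 5 mm, height ≈ 11 mm (dimensions read to the nearest mm from the axis ticks). For the STL, each face is triangulated and given an outward normal.

solid part
  facet normal 0.0000 0.0000 -1.0000
    outer loop
      vertex 6.545 9.755 0.000
      vertex 9.045 7.939 0.000
      vertex 10.000 5.000 0.000
    endloop
  endfacet
  facet normal 0.0000 0.0000 -1.0000
    outer loop
      vertex 3.455 9.755 0.000
      vertex 6.545 9.755 0.000
      vertex 10.000 5.000 0.000
    endloop
  endfacet
  facet normal 0.0000 0.0000 -1.0000
    outer loop
      vertex 0.955 7.939 0.000
      vertex 3.455 9.755 0.000
      vertex 10.000 5.000 0.000
    endloop
  endfacet
  facet normal 0.0000 0.0000 -1.0000
    outer loop
      vertex 0.000 5.000 0.000
      vertex 0.955 7.939 0.000
      vertex 10.000 5.000 0.000
    endloop
  endfacet
  facet normal 0.0000 0.0000 -1.0000
    outer loop
      vertex 0.955 2.061 0.000
      vertex 0.000 5.000 0.000
      vertex 10.000 5.000 0.000
    endloop
  endfacet
  facet normal 0.0000 0.0000 -1.0000
    outer loop
      vertex 3.455 0.245 0.000
      vertex 0.955 2.061 0.000
      vertex 10.000 5.000 0.000
    endloop
  endfacet
  facet normal 0.0000 0.0000 -1.0000
    outer loop
      vertex 6.545 0.245 0.000
      vertex 3.455 0.245 0.000
      vertex 10.000 5.000 0.000
    endloop
  endfacet
  facet normal 0.0000 0.0000 -1.0000
    outer loop
      vertex 9.045 2.061 0.000
      vertex 6.545 0.245 0.000
      vertex 10.000 5.000 0.000
    endloop
  endfacet
  facet normal 0.0000 0.0000 1.0000
    outer loop
      vertex 10.000 5.000 11.000
      vertex 9.045 7.939 11.000
      vertex 6.545 9.755 11.000
    endloop
  endfacet
  facet normal 0.0000 0.0000 1.0000
    outer loop
      vertex 10.000 5.000 11.000
      vertex 6.545 9.755 11.000
      vertex 3.455 9.755 11.000
    endloop
  endfacet
  facet normal 0.0000 0.0000 1.0000
    outer loop
      vertex 10.000 5.000 11.000
      vertex 3.455 9.755 11.000
      vertex 0.955 7.939 11.000
    endloop
  endfacet
  facet normal 0.0000 0.0000 1.0000
    outer loop
      vertex 10.000 5.000 11.000
      vertex 0.955 7.939 11.000
      vertex 0.000 5.000 11.000
    endloop
  endfacet
  facet normal 0.0000 0.0000 1.0000
    outer loop
      vertex 10.000 5.000 11.000
      vertex 0.000 5.000 11.000
      vertex 0.955 2.061 11.000
    endloop
  endfacet
  facet normal 0.0000 0.0000 1.0000
    outer loop
      vertex 10.000 5.000 11.000
      vertex 0.955 2.061 11.000
      vertex 3.455 0.245 11.000
    endloop
  endfacet
  facet normal 0.0000 0.0000 1.0000
    outer loop
      vertex 10.000 5.000 11.000
      vertex 3.455 0.245 11.000
      vertex 6.545 0.245 11.000
    endloop
  endfacet
  facet normal 0.0000 0.0000 1.0000
    outer loop
      vertex 10.000 5.000 11.000
      vertex 6.545 0.245 11.000
      vertex 9.045 2.061 11.000
    endloop
  endfacet
  facet normal 0.9511 0.3090 0.0000
    outer loop
      vertex 10.000 5.000 0.000
      vertex 9.045 7.939 0.000
      vertex 9.045 7.939 11.000
    endloop
  endfacet
  facet normal 0.9511 0.3090 0.0000
    outer loop
      vertex 10.000 5.000 0.000
      vertex 9.045 7.939 11.000
      vertex 10.000 5.000 11.000
    endloop
  endfacet
  facet normal 0.5877 0.8091 0.0000
    outer loop
      vertex 9.045 7.939 0.000
      vertex 6.545 9.755 0.000
      vertex 6.545 9.755 11.000
    endloop
  endfacet
  facet normal 0.5877 0.8091 0.0000
    outer loop
      vertex 9.045 7.939 0.000
      vertex 6.545 9.755 11.000
      vertex 9.045 7.939 11.000
    endloop
  endfacet
  facet normal 0.0000 1.0000 0.0000
    outer loop
      vertex 6.545 9.755 0.000
      vertex 3.455 9.755 0.000
      vertex 3.455 9.755 11.000
    endloop
  endfacet
  facet normal 0.0000 1.0000 0.0000
    outer loop
      vertex 6.545 9.755 0.000
      vertex 3.455 9.755 11.000
      vertex 6.545 9.755 11.000
    endloop
  endfacet
  facet normal -0.5877 0.8091 0.0000
    outer loop
      vertex 3.455 9.755 0.000
      vertex 0.955 7.939 0.000
      vertex 0.955 7.939 11.000
    endloop
  endfacet
  facet normal -0.5877 0.8091 0.0000
    outer loop
      vertex 3.455 9.755 0.000
      vertex 0.955 7.939 11.000
      vertex 3.455 9.755 11.000
    endloop
  endfacet
  facet normal -0.9511 0.3090 0.0000
    outer loop
      vertex 0.955 7.939 0.000
      vertex 0.000 5.000 0.000
      vertex 0.000 5.000 11.000
    endloop
  endfacet
  facet normal -0.9511 0.3090 0.0000
    outer loop
      vertex 0.955 7.939 0.000
      vertex 0.000 5.000 11.000
      vertex 0.955 7.939 11.000
    endloop
  endfacet
  facet normal -0.9511 -0.3090 0.0000
    outer loop
      vertex 0.000 5.000 0.000
      vertex 0.955 2.061 0.000
      vertex 0.955 2.061 11.000
    endloop
  endfacet
  facet normal -0.9511 -0.3090 0.0000
    outer loop
      vertex 0.000 5.000 0.000
      vertex 0.955 2.061 11.000
      vertex 0.000 5.000 11.000
    endloop
  endfacet
  facet normal -0.5877 -0.8091 0.0000
    outer loop
      vertex 0.955 2.061 0.000
      vertex 3.455 0.245 0.000
      vertex 3.455 0.245 11.000
    endloop
  endfacet
  facet normal -0.5877 -0.8091 0.0000
    outer loop
      vertex 0.955 2.061 0.000
      vertex 3.455 0.245 11.000
      vertex 0.955 2.061 11.000
    endloop
  endfacet
  facet normal 0.0000 -1.0000 0.0000
    outer loop
      vertex 3.455 0.245 0.000
      vertex 6.545 0.245 0.000
      vertex 6.545 0.245 11.000
    endloop
  endfacet
  facet normal 0.0000 -1.0000 0.0000
    outer loop
      vertex 3.455 0.245 0.000
      vertex 6.545 0.245 11.000
      vertex 3.455 0.245 11.000
    endloop
  endfacet
  facet normal 0.5877 -0.8091 0.0000
    outer loop
      vertex 6.545 0.245 0.000
      vertex 9.045 2.061 0.000
      vertex 9.045 2.061 11.000
    endloop
  endfacet
  facet normal 0.5877 -0.8091 0.0000
    outer loop
      vertex 6.545 0.245 0.000
      vertex 9.045 2.061 11.000
      vertex 6.545 0.245 11.000
    endloop
  endfacet
  facet normal 0.9511 -0.3090 0.0000
    outer loop
      vertex 9.045 2.061 0.000
      vertex 10.000 5.000 0.000
      vertex 10.000 5.000 11.000
    endloop
  endfacet
  facet normal 0.9511 -0.3090 0.0000
    outer loop
      vertex 9.045 2.061 0.000
      vertex 10.000 5.000 11.000
      vertex 9.045 2.061 11.000
    endloop
  endfacet
endsolid part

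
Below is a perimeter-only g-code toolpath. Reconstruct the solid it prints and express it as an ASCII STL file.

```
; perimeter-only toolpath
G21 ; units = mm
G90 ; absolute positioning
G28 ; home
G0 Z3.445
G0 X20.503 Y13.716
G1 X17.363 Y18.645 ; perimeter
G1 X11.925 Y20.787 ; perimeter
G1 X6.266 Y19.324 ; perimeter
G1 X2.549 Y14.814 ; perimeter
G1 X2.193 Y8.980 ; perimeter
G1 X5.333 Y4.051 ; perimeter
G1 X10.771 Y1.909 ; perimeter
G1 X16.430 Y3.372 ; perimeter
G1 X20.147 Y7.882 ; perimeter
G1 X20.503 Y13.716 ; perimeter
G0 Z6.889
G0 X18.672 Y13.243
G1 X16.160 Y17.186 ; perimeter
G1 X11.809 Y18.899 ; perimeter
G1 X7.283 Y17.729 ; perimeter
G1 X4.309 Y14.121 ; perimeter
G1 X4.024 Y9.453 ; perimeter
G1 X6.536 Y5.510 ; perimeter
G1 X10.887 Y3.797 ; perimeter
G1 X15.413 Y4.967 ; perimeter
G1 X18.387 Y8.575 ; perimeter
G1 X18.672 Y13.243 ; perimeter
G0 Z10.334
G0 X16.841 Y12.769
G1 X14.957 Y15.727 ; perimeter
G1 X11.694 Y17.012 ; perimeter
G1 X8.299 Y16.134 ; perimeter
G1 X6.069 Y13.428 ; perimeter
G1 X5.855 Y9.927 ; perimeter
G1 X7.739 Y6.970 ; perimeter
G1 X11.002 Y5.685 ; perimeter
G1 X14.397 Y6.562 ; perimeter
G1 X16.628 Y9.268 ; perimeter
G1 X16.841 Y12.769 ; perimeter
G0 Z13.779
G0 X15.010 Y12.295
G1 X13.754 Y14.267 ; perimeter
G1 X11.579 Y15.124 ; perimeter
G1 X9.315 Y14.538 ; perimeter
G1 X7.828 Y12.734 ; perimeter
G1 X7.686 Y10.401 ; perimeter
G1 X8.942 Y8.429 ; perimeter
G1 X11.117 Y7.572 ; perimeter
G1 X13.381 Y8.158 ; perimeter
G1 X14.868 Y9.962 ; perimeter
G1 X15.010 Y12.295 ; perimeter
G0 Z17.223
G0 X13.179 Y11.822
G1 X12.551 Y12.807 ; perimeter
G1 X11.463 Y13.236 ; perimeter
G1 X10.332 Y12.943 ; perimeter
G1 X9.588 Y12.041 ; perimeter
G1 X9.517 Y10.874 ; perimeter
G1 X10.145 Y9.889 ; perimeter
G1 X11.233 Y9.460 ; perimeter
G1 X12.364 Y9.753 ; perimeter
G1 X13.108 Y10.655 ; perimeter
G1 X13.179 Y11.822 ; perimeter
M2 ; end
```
solid part
  facet normal 0.0000 0.0000 -1.0000
    outer loop
      vertex 12.040 22.675 0.000
      vertex 18.566 20.105 0.000
      vertex 22.334 14.190 0.000
    endloop
  endfacet
  facet normal 0.0000 0.0000 -1.0000
    outer loop
      vertex 5.250 20.919 0.000
      vertex 12.040 22.675 0.000
      vertex 22.334 14.190 0.000
    endloop
  endfacet
  facet normal 0.0000 0.0000 -1.0000
    outer loop
      vertex 0.789 15.507 0.000
      vertex 5.250 20.919 0.000
      vertex 22.334 14.190 0.000
    endloop
  endfacet
  facet normal 0.0000 0.0000 -1.0000
    outer loop
      vertex 0.362 8.506 0.000
      vertex 0.789 15.507 0.000
      vertex 22.334 14.190 0.000
    endloop
  endfacet
  facet normal 0.0000 0.0000 -1.0000
    outer loop
      vertex 4.130 2.591 0.000
      vertex 0.362 8.506 0.000
      vertex 22.334 14.190 0.000
    endloop
  endfacet
  facet normal 0.0000 0.0000 -1.0000
    outer loop
      vertex 10.656 0.021 0.000
      vertex 4.130 2.591 0.000
      vertex 22.334 14.190 0.000
    endloop
  endfacet
  facet normal 0.0000 0.0000 -1.0000
    outer loop
      vertex 17.446 1.777 0.000
      vertex 10.656 0.021 0.000
      vertex 22.334 14.190 0.000
    endloop
  endfacet
  facet normal 0.0000 0.0000 -1.0000
    outer loop
      vertex 21.907 7.189 0.000
      vertex 17.446 1.777 0.000
      vertex 22.334 14.190 0.000
    endloop
  endfacet
  facet normal 0.7476 0.4762 0.4629
    outer loop
      vertex 22.334 14.190 0.000
      vertex 18.566 20.105 0.000
      vertex 11.348 11.348 20.668
    endloop
  endfacet
  facet normal 0.3248 0.8248 0.4629
    outer loop
      vertex 18.566 20.105 0.000
      vertex 12.040 22.675 0.000
      vertex 11.348 11.348 20.668
    endloop
  endfacet
  facet normal -0.2219 0.8582 0.4629
    outer loop
      vertex 12.040 22.675 0.000
      vertex 5.250 20.919 0.000
      vertex 11.348 11.348 20.668
    endloop
  endfacet
  facet normal -0.6840 0.5638 0.4629
    outer loop
      vertex 5.250 20.919 0.000
      vertex 0.789 15.507 0.000
      vertex 11.348 11.348 20.668
    endloop
  endfacet
  facet normal -0.8848 0.0540 0.4629
    outer loop
      vertex 0.789 15.507 0.000
      vertex 0.362 8.506 0.000
      vertex 11.348 11.348 20.668
    endloop
  endfacet
  facet normal -0.7476 -0.4762 0.4629
    outer loop
      vertex 0.362 8.506 0.000
      vertex 4.130 2.591 0.000
      vertex 11.348 11.348 20.668
    endloop
  endfacet
  facet normal -0.3248 -0.8248 0.4629
    outer loop
      vertex 4.130 2.591 0.000
      vertex 10.656 0.021 0.000
      vertex 11.348 11.348 20.668
    endloop
  endfacet
  facet normal 0.2219 -0.8582 0.4629
    outer loop
      vertex 10.656 0.021 0.000
      vertex 17.446 1.777 0.000
      vertex 11.348 11.348 20.668
    endloop
  endfacet
  facet normal 0.6840 -0.5638 0.4629
    outer loop
      vertex 17.446 1.777 0.000
      vertex 21.907 7.189 0.000
      vertex 11.348 11.348 20.668
    endloop
  endfacet
  facet normal 0.8848 -0.0540 0.4629
    outer loop
      vertex 21.907 7.189 0.000
      vertex 22.334 14.190 0.000
      vertex 11.348 11.348 20.668
    endloop
  endfacet
endsolid part

The G0 Z moves step by Δz≈3.445 mm. The G1 loops shrink linearly with z, so the solid tapers from its base footprint up to z≈20.7. Closing with a flat bottom cap and the tapered top and triangulating gives 18 facets — a regular 10-sided pyramid, base circumscribed radius ≈ 11.3 mm, apex at z ≈ 20.7 mm.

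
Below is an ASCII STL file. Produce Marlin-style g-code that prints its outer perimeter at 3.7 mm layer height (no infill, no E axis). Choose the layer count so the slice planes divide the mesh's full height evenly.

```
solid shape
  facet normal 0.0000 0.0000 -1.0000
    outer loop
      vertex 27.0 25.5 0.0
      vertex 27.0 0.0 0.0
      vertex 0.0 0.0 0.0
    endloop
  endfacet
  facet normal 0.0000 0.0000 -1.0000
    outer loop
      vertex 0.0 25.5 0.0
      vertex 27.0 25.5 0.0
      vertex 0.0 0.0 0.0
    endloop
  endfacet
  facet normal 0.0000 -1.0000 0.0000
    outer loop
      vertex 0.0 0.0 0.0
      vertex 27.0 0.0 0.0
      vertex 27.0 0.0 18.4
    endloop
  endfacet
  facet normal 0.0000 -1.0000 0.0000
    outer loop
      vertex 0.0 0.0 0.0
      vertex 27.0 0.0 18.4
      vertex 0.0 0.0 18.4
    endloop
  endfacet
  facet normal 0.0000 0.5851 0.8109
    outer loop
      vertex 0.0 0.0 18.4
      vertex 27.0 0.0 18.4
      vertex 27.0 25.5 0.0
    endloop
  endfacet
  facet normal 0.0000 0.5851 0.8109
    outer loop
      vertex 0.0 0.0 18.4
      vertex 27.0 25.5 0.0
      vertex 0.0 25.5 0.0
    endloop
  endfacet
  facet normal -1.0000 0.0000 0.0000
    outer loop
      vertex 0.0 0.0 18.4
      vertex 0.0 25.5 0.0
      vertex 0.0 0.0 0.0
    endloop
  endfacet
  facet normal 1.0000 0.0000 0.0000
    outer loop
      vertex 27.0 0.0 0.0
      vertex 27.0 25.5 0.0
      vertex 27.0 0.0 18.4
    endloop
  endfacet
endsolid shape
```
; perimeter-only toolpath
G21 ; units = mm
G90 ; absolute positioning
G28 ; home
; layer 1
G0 Z3.7
G0 X0.0 Y0.0
G1 X27.0 Y0.0
G1 X27.0 Y20.4
G1 X0.0 Y20.4
G1 X0.0 Y0.0
; layer 2
G0 Z7.4
G0 X0.0 Y0.0
G1 X27.0 Y0.0
G1 X27.0 Y15.3
G1 X0.0 Y15.3
G1 X0.0 Y0.0
; layer 3
G0 Z11.0
G0 X0.0 Y0.0
G1 X27.0 Y0.0
G1 X27.0 Y10.2
G1 X0.0 Y10.2
G1 X0.0 Y0.0
; layer 4
G0 Z14.7
G0 X0.0 Y0.0
G1 X27.0 Y0.0
G1 X27.0 Y5.1
G1 X0.0 Y5.1
G1 X0.0 Y0.0
M2 ; end

The solid is a wedge (ramp): 27 × 25.5 mm base, rising to 18.4 mm along the y=0 edge and sloping linearly to z=0 at y=25.5. Slicing at Δz = 3.7 mm — 5 equal slices spanning the solid's height, so layer i sits at z = i·h/5 — gives 4 non-empty perimeters. Each is a 4-segment closed polygon; G0 lifts to the layer z and rapids to the start vertex, then G1 traces the edges. The cross-section shrinks linearly with z (the slice at the apex is degenerate and omitted).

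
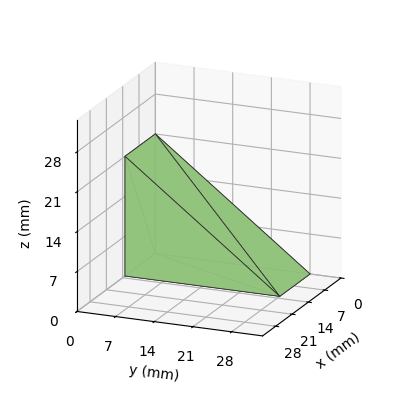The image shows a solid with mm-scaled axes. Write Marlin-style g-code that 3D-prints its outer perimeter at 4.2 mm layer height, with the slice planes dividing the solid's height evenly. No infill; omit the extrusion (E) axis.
Reading the render: the shape is a wedge (ramp): 13 × 28 mm base, rising to 21 mm along the y=0 edge and sloping linearly to z=0 at y=28 (dimensions read to the nearest mm from the axis ticks). For the g-code, the solid's height is divided into equal slices at the stated Δz and each level perimeter traced with G1 moves after a G0 lift.

; perimeter-only toolpath
G21 ; units = mm
G90 ; absolute positioning
G28 ; home
; layer 1
G0 Z4.2
G0 X0.0 Y0.0
G1 X13.0 Y0.0
G1 X13.0 Y22.4
G1 X0.0 Y22.4
G1 X0.0 Y0.0
; layer 2
G0 Z8.4
G0 X0.0 Y0.0
G1 X13.0 Y0.0
G1 X13.0 Y16.8
G1 X0.0 Y16.8
G1 X0.0 Y0.0
; layer 3
G0 Z12.6
G0 X0.0 Y0.0
G1 X13.0 Y0.0
G1 X13.0 Y11.2
G1 X0.0 Y11.2
G1 X0.0 Y0.0
; layer 4
G0 Z16.8
G0 X0.0 Y0.0
G1 X13.0 Y0.0
G1 X13.0 Y5.6
G1 X0.0 Y5.6
G1 X0.0 Y0.0
M2 ; end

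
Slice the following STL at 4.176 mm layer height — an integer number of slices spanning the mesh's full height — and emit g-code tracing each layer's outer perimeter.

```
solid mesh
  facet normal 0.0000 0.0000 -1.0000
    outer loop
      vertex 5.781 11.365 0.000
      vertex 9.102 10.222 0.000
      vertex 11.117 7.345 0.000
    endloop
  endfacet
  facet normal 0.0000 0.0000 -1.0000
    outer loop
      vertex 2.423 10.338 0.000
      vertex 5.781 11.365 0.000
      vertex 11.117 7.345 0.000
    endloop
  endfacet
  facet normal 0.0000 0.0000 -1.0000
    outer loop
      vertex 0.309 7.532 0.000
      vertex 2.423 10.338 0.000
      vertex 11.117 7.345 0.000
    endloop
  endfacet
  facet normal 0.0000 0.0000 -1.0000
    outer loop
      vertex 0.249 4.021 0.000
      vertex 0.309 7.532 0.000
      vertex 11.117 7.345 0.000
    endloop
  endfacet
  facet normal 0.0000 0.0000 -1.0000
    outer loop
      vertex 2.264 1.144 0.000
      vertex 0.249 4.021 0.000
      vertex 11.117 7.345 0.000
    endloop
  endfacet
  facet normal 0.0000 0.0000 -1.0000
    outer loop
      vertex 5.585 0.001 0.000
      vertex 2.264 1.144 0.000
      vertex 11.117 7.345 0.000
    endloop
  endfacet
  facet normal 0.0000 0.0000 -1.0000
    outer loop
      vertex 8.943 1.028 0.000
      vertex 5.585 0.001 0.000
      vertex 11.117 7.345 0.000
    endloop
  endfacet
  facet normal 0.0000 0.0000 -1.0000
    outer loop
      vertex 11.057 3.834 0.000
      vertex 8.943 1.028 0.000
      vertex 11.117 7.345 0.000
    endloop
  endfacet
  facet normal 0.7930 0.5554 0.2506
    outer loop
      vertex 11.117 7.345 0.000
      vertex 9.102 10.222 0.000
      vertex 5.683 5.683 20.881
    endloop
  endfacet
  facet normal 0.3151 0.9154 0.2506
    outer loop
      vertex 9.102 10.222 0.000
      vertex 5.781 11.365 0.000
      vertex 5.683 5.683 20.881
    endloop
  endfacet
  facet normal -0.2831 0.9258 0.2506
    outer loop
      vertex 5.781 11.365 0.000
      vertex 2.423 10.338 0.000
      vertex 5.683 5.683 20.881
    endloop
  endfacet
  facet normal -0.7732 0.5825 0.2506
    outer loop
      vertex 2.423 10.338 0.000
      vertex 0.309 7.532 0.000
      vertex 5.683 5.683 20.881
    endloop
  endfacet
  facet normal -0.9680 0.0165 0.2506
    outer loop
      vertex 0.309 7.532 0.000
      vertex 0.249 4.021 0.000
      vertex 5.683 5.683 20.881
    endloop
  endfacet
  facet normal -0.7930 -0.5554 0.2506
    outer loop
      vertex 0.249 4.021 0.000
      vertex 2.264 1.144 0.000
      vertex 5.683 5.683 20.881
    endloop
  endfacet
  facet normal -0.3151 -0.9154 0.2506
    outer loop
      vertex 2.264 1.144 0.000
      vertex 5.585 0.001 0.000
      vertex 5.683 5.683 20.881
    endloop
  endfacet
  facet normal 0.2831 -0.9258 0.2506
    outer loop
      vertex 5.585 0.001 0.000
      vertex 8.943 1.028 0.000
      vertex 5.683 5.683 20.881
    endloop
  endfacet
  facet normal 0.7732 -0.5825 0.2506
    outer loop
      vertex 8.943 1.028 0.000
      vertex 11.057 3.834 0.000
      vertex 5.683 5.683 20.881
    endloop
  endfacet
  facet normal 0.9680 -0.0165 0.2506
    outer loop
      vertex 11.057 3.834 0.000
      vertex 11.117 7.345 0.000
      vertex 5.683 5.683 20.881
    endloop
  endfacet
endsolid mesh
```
; perimeter-only toolpath
G21 ; units = mm
G90 ; absolute positioning
G28 ; home
; layer 1
G0 Z4.176
G0 X10.030 Y7.013
G1 X8.418 Y9.314
G1 X5.761 Y10.229
G1 X3.075 Y9.407
G1 X1.384 Y7.162
G1 X1.336 Y4.353
G1 X2.948 Y2.052
G1 X5.605 Y1.137
G1 X8.291 Y1.959
G1 X9.982 Y4.204
G1 X10.030 Y7.013
; layer 2
G0 Z8.352
G0 X8.943 Y6.680
G1 X7.734 Y8.406
G1 X5.742 Y9.092
G1 X3.727 Y8.476
G1 X2.459 Y6.792
G1 X2.423 Y4.686
G1 X3.632 Y2.960
G1 X5.624 Y2.274
G1 X7.639 Y2.890
G1 X8.907 Y4.574
G1 X8.943 Y6.680
; layer 3
G0 Z12.529
G0 X7.857 Y6.348
G1 X7.051 Y7.499
G1 X5.722 Y7.956
G1 X4.379 Y7.545
G1 X3.533 Y6.423
G1 X3.509 Y5.018
G1 X4.315 Y3.867
G1 X5.644 Y3.410
G1 X6.987 Y3.821
G1 X7.833 Y4.943
G1 X7.857 Y6.348
; layer 4
G0 Z16.705
G0 X6.770 Y6.015
G1 X6.367 Y6.591
G1 X5.703 Y6.819
G1 X5.031 Y6.614
G1 X4.608 Y6.053
G1 X4.596 Y5.351
G1 X4.999 Y4.775
G1 X5.663 Y4.547
G1 X6.335 Y4.752
G1 X6.758 Y5.313
G1 X6.770 Y6.015
M2 ; end

The solid is a regular 10-sided pyramid, base circumscribed radius ≈ 5.68 mm, apex at z ≈ 20.9 mm. Slicing at Δz = 4.176 mm — 5 equal slices spanning the solid's height, so layer i sits at z = i·h/5 — gives 4 non-empty perimeters. Each is a 10-segment closed polygon; G0 lifts to the layer z and rapids to the start vertex, then G1 traces the edges. The cross-section shrinks linearly with z (the slice at the apex is degenerate and omitted).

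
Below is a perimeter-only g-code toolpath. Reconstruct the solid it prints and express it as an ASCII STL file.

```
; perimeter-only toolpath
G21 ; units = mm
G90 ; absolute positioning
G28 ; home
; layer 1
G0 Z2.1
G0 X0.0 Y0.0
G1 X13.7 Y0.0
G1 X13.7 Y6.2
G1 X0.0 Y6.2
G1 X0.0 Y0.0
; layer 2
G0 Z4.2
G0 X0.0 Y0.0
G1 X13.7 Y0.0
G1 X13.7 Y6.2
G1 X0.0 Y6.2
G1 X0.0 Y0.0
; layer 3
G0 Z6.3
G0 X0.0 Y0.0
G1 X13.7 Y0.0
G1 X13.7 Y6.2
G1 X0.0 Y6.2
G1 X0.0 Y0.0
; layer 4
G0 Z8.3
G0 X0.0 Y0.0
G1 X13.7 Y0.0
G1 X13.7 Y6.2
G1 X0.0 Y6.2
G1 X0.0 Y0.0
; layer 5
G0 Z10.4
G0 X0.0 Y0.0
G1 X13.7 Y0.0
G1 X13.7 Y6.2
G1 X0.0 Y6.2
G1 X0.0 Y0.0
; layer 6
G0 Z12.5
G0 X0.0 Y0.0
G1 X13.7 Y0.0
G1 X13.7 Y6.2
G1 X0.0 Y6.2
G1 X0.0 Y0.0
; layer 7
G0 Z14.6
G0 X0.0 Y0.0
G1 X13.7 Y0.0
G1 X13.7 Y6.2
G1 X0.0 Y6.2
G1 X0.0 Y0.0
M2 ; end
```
solid part
  facet normal 0.0000 0.0000 -1.0000
    outer loop
      vertex 13.7 6.2 0.0
      vertex 13.7 0.0 0.0
      vertex 0.0 0.0 0.0
    endloop
  endfacet
  facet normal 0.0000 0.0000 -1.0000
    outer loop
      vertex 0.0 6.2 0.0
      vertex 13.7 6.2 0.0
      vertex 0.0 0.0 0.0
    endloop
  endfacet
  facet normal 0.0000 0.0000 1.0000
    outer loop
      vertex 0.0 0.0 14.6
      vertex 13.7 0.0 14.6
      vertex 13.7 6.2 14.6
    endloop
  endfacet
  facet normal 0.0000 0.0000 1.0000
    outer loop
      vertex 0.0 0.0 14.6
      vertex 13.7 6.2 14.6
      vertex 0.0 6.2 14.6
    endloop
  endfacet
  facet normal 0.0000 -1.0000 0.0000
    outer loop
      vertex 0.0 0.0 0.0
      vertex 13.7 0.0 0.0
      vertex 13.7 0.0 14.6
    endloop
  endfacet
  facet normal 0.0000 -1.0000 0.0000
    outer loop
      vertex 0.0 0.0 0.0
      vertex 13.7 0.0 14.6
      vertex 0.0 0.0 14.6
    endloop
  endfacet
  facet normal 0.0000 1.0000 0.0000
    outer loop
      vertex 13.7 6.2 14.6
      vertex 13.7 6.2 0.0
      vertex 0.0 6.2 0.0
    endloop
  endfacet
  facet normal 0.0000 1.0000 0.0000
    outer loop
      vertex 0.0 6.2 14.6
      vertex 13.7 6.2 14.6
      vertex 0.0 6.2 0.0
    endloop
  endfacet
  facet normal -1.0000 0.0000 0.0000
    outer loop
      vertex 0.0 6.2 14.6
      vertex 0.0 6.2 0.0
      vertex 0.0 0.0 0.0
    endloop
  endfacet
  facet normal -1.0000 0.0000 0.0000
    outer loop
      vertex 0.0 0.0 14.6
      vertex 0.0 6.2 14.6
      vertex 0.0 0.0 0.0
    endloop
  endfacet
  facet normal 1.0000 0.0000 0.0000
    outer loop
      vertex 13.7 0.0 0.0
      vertex 13.7 6.2 0.0
      vertex 13.7 6.2 14.6
    endloop
  endfacet
  facet normal 1.0000 0.0000 0.0000
    outer loop
      vertex 13.7 0.0 0.0
      vertex 13.7 6.2 14.6
      vertex 13.7 0.0 14.6
    endloop
  endfacet
endsolid part

The G0 Z moves step by Δz≈2.1 mm. Every layer's G1 loop is the same polygon, so the solid is a straight extrusion of it from z=0 to z≈14.6. Closing with flat bottom and top caps and triangulating gives 12 facets — a rectangular box, roughly 13.7 × 6.2 mm footprint and 14.6 mm tall.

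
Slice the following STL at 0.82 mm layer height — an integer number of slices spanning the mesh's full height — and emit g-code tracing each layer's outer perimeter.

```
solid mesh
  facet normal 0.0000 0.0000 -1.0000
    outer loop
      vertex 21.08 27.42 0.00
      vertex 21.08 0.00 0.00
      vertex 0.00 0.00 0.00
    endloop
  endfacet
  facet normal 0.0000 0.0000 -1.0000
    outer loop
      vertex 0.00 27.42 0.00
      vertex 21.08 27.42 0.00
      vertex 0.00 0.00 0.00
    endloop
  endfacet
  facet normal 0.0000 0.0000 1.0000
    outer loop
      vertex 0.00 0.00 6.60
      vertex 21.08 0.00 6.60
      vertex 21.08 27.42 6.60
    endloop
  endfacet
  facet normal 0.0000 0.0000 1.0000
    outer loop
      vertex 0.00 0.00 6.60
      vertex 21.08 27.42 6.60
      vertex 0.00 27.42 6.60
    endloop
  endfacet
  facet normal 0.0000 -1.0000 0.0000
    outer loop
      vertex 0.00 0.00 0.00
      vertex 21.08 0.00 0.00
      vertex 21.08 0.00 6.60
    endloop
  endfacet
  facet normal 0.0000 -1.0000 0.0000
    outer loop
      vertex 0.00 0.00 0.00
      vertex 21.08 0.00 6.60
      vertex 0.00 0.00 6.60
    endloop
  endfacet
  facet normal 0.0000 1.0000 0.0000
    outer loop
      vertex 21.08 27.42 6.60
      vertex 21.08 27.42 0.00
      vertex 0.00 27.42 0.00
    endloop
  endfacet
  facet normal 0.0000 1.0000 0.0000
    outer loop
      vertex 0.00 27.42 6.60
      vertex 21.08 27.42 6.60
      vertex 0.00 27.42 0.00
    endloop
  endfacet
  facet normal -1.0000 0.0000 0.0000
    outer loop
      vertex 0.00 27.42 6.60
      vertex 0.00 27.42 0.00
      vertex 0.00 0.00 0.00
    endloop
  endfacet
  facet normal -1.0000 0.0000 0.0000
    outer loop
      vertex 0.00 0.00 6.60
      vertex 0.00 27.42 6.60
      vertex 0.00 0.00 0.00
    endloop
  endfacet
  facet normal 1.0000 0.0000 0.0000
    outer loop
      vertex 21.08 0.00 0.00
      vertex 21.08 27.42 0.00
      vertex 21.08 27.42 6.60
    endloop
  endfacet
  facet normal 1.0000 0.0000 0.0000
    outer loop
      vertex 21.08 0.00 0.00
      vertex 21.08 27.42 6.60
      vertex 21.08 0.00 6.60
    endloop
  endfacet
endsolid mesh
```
; perimeter-only toolpath
G21 ; units = mm
G90 ; absolute positioning
G28 ; home
; layer 1
G0 Z0.82
G0 X0.00 Y0.00
G1 X21.08 Y0.00
G1 X21.08 Y27.42
G1 X0.00 Y27.42
G1 X0.00 Y0.00
; layer 2
G0 Z1.65
G0 X0.00 Y0.00
G1 X21.08 Y0.00
G1 X21.08 Y27.42
G1 X0.00 Y27.42
G1 X0.00 Y0.00
; layer 3
G0 Z2.47
G0 X0.00 Y0.00
G1 X21.08 Y0.00
G1 X21.08 Y27.42
G1 X0.00 Y27.42
G1 X0.00 Y0.00
; layer 4
G0 Z3.30
G0 X0.00 Y0.00
G1 X21.08 Y0.00
G1 X21.08 Y27.42
G1 X0.00 Y27.42
G1 X0.00 Y0.00
; layer 5
G0 Z4.12
G0 X0.00 Y0.00
G1 X21.08 Y0.00
G1 X21.08 Y27.42
G1 X0.00 Y27.42
G1 X0.00 Y0.00
; layer 6
G0 Z4.95
G0 X0.00 Y0.00
G1 X21.08 Y0.00
G1 X21.08 Y27.42
G1 X0.00 Y27.42
G1 X0.00 Y0.00
; layer 7
G0 Z5.77
G0 X0.00 Y0.00
G1 X21.08 Y0.00
G1 X21.08 Y27.42
G1 X0.00 Y27.42
G1 X0.00 Y0.00
; layer 8
G0 Z6.60
G0 X0.00 Y0.00
G1 X21.08 Y0.00
G1 X21.08 Y27.42
G1 X0.00 Y27.42
G1 X0.00 Y0.00
M2 ; end

The solid is a rectangular box, roughly 21.1 × 27.4 mm footprint and 6.6 mm tall. Slicing at Δz = 0.82 mm — 8 equal slices spanning the solid's height, so layer i sits at z = i·h/8 — gives 8 non-empty perimeters. Each is a 4-segment closed polygon; G0 lifts to the layer z and rapids to the start vertex, then G1 traces the edges.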